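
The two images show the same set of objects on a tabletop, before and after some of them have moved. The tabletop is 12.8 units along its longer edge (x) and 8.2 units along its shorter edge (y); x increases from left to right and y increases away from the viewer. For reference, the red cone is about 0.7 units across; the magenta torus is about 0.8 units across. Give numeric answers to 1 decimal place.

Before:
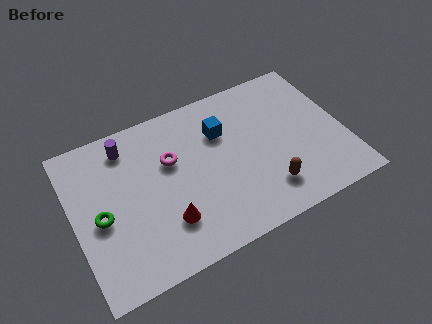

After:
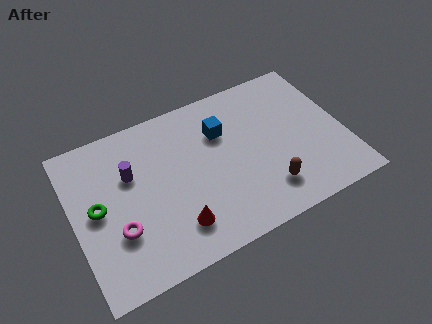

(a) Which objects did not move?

the blue cube and the brown capsule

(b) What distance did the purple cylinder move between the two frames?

1.5

The purple cylinder moved from about (2.8, 6.8) to (2.8, 5.3), a distance of √(0.0² + 1.5²) ≈ 1.5.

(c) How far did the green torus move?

0.5

The green torus was near (1.2, 3.7) before and (1.1, 4.2) after, so it travelled √(0.1² + 0.5²) ≈ 0.5 units.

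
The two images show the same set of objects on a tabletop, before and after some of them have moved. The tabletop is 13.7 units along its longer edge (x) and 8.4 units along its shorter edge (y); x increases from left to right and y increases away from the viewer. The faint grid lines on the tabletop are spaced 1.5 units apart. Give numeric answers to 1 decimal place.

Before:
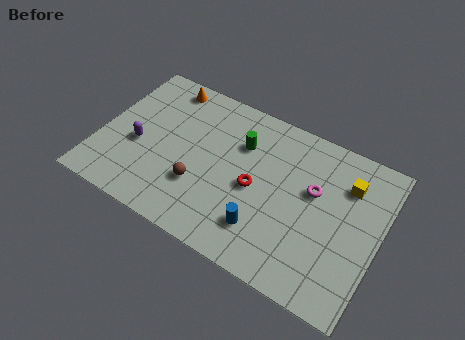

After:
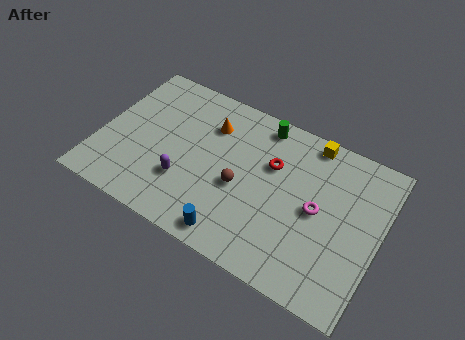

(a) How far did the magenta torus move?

0.9

The magenta torus was near (10.4, 5.1) before and (10.7, 4.2) after, so it travelled √(0.3² + 0.9²) ≈ 0.9 units.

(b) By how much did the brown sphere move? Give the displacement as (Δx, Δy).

(1.9, 0.9)

The brown sphere started near (5.1, 2.7) and ended near (7.0, 3.6).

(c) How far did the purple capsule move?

2.7

The purple capsule was near (1.9, 3.5) before and (4.4, 2.6) after, so it travelled √(2.5² + 0.9²) ≈ 2.7 units.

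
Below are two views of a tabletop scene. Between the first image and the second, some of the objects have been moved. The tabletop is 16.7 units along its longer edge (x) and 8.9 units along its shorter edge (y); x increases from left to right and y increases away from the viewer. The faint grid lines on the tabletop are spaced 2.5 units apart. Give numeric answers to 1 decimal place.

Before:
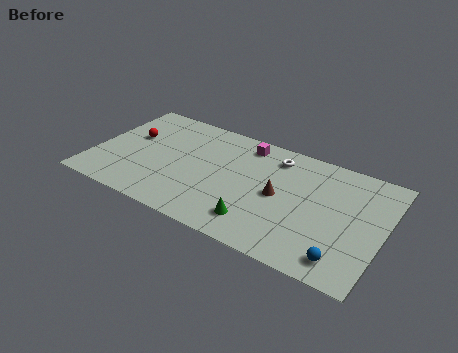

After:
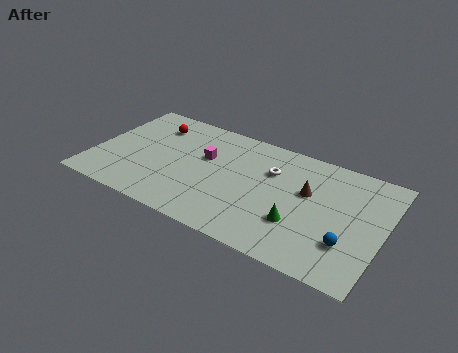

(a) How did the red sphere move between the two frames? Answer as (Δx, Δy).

(1.1, 1.5)

From the two frames, the red sphere sits at roughly (1.9, 5.4) before and (3.0, 6.9) after.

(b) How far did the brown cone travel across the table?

1.8

The brown cone was near (10.8, 4.4) before and (12.3, 5.4) after, so it travelled √(1.5² + 1.0²) ≈ 1.8 units.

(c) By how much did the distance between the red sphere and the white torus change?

-1.4

They were about 8.5 units apart before and 7.1 after — 1.4 units closer together.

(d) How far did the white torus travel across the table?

1.2

The white torus moved from about (10.2, 7.3) to (10.1, 6.1), a distance of √(0.1² + 1.2²) ≈ 1.2.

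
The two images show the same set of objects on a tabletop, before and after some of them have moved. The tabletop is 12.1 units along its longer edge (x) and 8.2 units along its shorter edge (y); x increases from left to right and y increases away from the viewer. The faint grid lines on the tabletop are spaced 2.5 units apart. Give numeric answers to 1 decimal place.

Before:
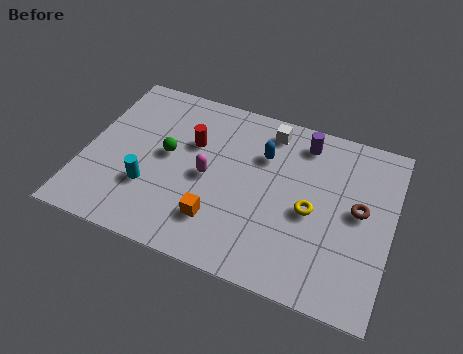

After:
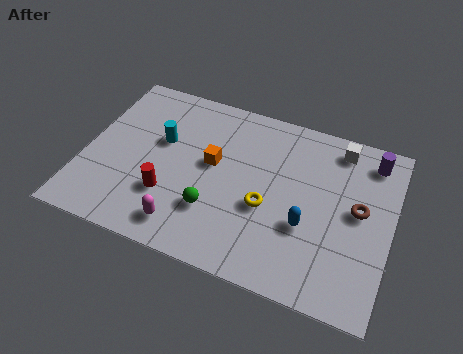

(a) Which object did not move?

the brown torus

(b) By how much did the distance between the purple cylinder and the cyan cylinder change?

+1.3

Before: roughly 7.1 units apart; after: 8.4. That's 1.3 units further apart.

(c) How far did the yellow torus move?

1.7

From (9.0, 3.7) to (7.3, 3.3), the yellow torus covered √(1.7² + 0.4²) ≈ 1.7 units.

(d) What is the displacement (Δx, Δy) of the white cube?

(2.8, 0.1)

The white cube was at about (7.0, 7.0) and moved to about (9.8, 7.1).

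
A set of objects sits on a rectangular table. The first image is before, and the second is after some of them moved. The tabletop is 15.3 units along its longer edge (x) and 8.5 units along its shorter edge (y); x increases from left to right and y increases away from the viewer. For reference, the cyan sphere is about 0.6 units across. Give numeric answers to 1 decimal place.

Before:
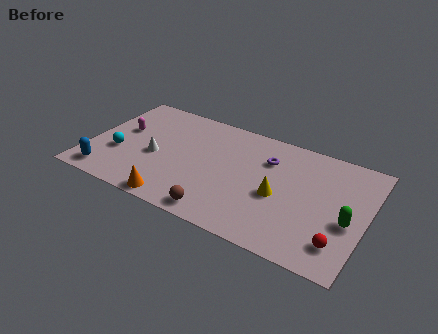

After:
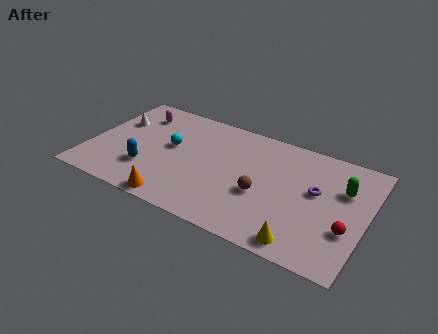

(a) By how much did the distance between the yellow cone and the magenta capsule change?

+2.4

Before: roughly 9.1 units apart; after: 11.5. That's 2.4 units further apart.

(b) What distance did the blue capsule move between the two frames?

2.5

The blue capsule was near (1.3, 1.2) before and (3.4, 2.5) after, so it travelled √(2.1² + 1.3²) ≈ 2.5 units.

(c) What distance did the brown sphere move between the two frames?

3.1

The brown sphere was near (7.7, 1.0) before and (9.7, 3.4) after, so it travelled √(2.0² + 2.4²) ≈ 3.1 units.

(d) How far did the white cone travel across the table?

3.1

From (3.7, 3.7) to (1.2, 5.6), the white cone covered √(2.5² + 1.9²) ≈ 3.1 units.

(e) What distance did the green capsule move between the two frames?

2.3

The green capsule was near (14.4, 3.5) before and (13.9, 5.7) after, so it travelled √(0.5² + 2.2²) ≈ 2.3 units.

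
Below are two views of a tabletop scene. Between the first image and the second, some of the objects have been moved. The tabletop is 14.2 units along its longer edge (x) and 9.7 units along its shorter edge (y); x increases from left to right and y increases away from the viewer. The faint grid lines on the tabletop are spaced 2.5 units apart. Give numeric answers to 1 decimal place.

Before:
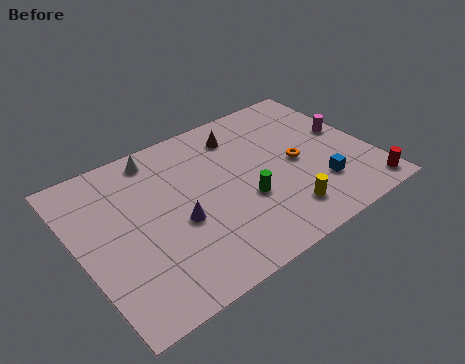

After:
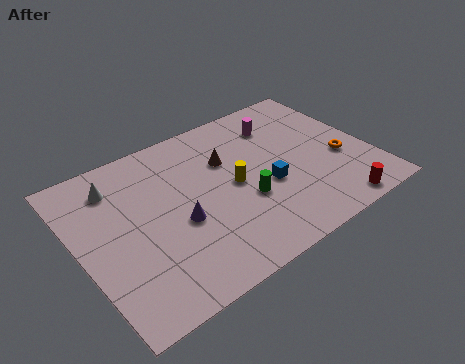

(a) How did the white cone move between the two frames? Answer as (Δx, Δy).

(-2.2, -0.8)

The white cone started near (4.4, 8.5) and ended near (2.2, 7.7).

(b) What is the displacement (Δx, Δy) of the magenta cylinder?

(-2.9, 2.1)

The magenta cylinder started near (13.3, 5.4) and ended near (10.4, 7.5).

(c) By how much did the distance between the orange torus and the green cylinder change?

+1.9

Before: roughly 3.0 units apart; after: 4.9. That's 1.9 units further apart.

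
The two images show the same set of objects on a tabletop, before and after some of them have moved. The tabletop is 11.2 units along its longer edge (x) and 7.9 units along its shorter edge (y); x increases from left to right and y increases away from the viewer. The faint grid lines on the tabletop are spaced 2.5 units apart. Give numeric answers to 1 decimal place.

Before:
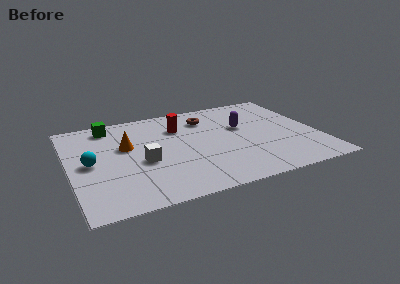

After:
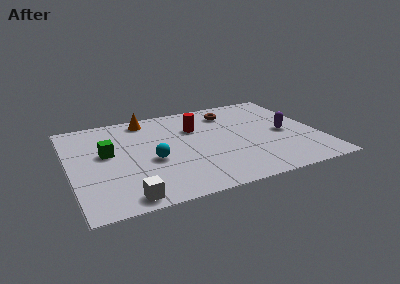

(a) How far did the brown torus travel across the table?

1.1

From (6.4, 6.1) to (7.5, 6.3), the brown torus covered √(1.1² + 0.2²) ≈ 1.1 units.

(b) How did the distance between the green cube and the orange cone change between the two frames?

+1.0

They were about 2.1 units apart before and 3.1 after — 1.0 units further apart.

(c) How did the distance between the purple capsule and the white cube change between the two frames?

+3.1

Before: roughly 4.9 units apart; after: 8.0. That's 3.1 units further apart.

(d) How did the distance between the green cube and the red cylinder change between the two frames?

+0.9

They were about 3.3 units apart before and 4.2 after — 0.9 units further apart.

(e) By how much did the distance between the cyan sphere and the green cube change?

-0.9

The distance was about 3.1 in the first image and 2.2 in the second, so they moved 0.9 units closer together.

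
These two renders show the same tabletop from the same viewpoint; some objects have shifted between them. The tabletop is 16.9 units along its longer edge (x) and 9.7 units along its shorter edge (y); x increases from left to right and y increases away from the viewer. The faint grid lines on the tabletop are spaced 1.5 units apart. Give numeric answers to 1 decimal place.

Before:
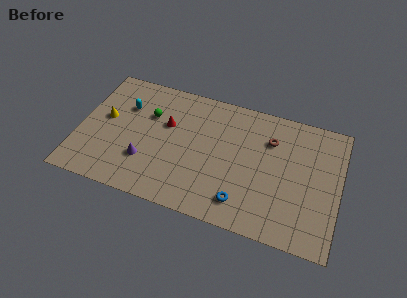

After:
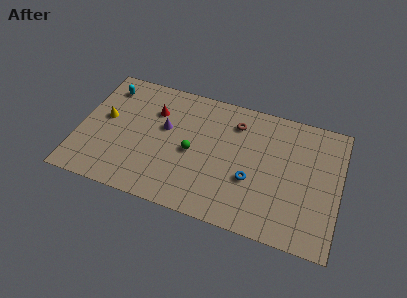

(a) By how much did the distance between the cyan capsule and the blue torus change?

+1.2

They were about 9.5 units apart before and 10.7 after — 1.2 units further apart.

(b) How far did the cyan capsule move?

1.8

The cyan capsule moved from about (2.8, 6.7) to (1.5, 7.9), a distance of √(1.3² + 1.2²) ≈ 1.8.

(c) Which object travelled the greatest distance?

the green sphere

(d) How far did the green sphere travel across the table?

3.6

From (4.4, 6.5) to (7.4, 4.5), the green sphere covered √(3.0² + 2.0²) ≈ 3.6 units.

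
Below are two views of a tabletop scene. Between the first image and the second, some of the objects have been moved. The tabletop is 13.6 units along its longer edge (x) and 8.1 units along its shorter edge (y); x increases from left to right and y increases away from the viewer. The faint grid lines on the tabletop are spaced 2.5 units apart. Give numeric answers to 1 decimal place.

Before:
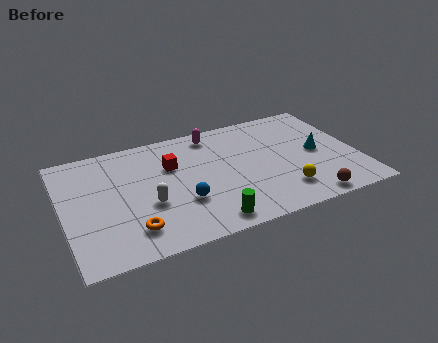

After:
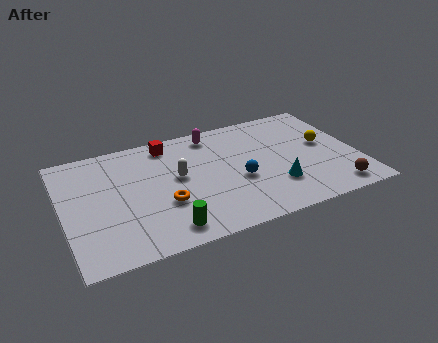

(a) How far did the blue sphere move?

2.8

The blue sphere was near (5.3, 2.7) before and (8.0, 3.3) after, so it travelled √(2.7² + 0.6²) ≈ 2.8 units.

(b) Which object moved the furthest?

the yellow sphere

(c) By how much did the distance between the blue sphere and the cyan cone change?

-4.7

They were about 6.6 units apart before and 1.9 after — 4.7 units closer together.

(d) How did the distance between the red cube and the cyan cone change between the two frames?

-0.3

They were about 6.8 units apart before and 6.5 after — 0.3 units closer together.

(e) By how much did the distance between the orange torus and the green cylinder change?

-1.8

Before: roughly 3.5 units apart; after: 1.7. That's 1.8 units closer together.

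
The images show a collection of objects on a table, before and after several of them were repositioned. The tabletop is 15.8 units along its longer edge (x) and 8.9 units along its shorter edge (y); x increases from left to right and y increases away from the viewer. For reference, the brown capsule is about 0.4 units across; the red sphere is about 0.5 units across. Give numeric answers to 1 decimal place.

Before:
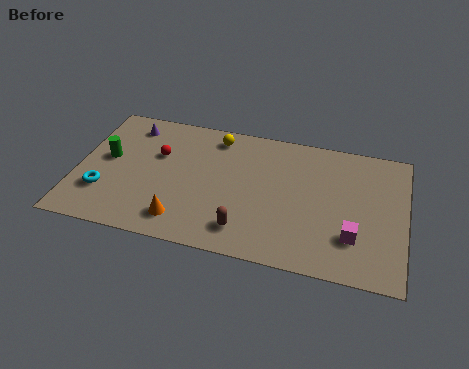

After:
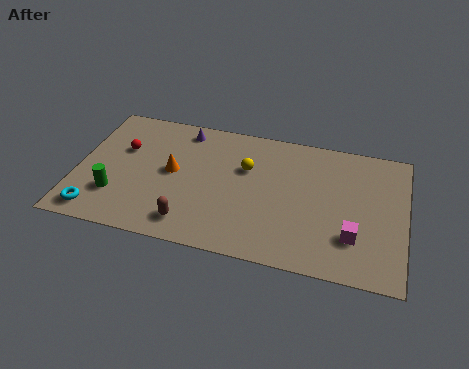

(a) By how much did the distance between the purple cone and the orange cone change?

-3.5

Before: roughly 6.5 units apart; after: 3.0. That's 3.5 units closer together.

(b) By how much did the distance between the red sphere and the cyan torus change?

+0.7

The distance was about 3.9 in the first image and 4.6 in the second, so they moved 0.7 units further apart.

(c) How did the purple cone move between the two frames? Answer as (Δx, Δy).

(2.6, 0.3)

From the two frames, the purple cone sits at roughly (2.3, 7.4) before and (4.9, 7.7) after.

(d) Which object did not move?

the magenta cube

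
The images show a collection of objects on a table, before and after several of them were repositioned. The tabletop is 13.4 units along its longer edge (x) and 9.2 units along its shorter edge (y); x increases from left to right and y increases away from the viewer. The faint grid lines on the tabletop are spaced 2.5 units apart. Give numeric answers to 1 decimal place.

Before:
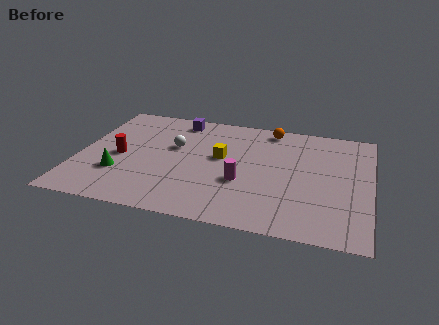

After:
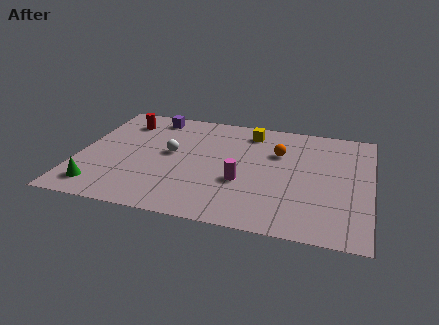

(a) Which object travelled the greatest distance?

the red cylinder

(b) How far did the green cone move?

1.5

From (2.0, 2.8) to (1.2, 1.5), the green cone covered √(0.8² + 1.3²) ≈ 1.5 units.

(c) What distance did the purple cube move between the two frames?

1.2

The purple cube was near (4.3, 8.0) before and (3.1, 8.0) after, so it travelled √(1.2² + 0.0²) ≈ 1.2 units.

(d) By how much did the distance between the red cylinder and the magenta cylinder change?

+1.2

The distance was about 5.8 in the first image and 7.0 in the second, so they moved 1.2 units further apart.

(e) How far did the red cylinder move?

3.1

From (1.9, 4.2) to (1.8, 7.3), the red cylinder covered √(0.1² + 3.1²) ≈ 3.1 units.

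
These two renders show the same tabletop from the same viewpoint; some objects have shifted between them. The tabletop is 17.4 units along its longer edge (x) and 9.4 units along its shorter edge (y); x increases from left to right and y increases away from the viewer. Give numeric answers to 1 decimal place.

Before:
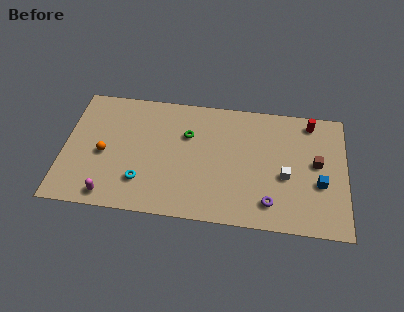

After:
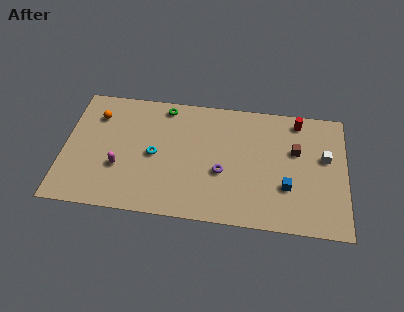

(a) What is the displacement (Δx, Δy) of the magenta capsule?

(0.5, 2.2)

The magenta capsule started near (3.0, 1.1) and ended near (3.5, 3.3).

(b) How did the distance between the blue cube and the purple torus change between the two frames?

+0.5

Before: roughly 3.5 units apart; after: 4.0. That's 0.5 units further apart.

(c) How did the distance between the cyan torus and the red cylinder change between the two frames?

-2.3

Before: roughly 11.8 units apart; after: 9.5. That's 2.3 units closer together.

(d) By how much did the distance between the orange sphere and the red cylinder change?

-0.8

They were about 13.3 units apart before and 12.5 after — 0.8 units closer together.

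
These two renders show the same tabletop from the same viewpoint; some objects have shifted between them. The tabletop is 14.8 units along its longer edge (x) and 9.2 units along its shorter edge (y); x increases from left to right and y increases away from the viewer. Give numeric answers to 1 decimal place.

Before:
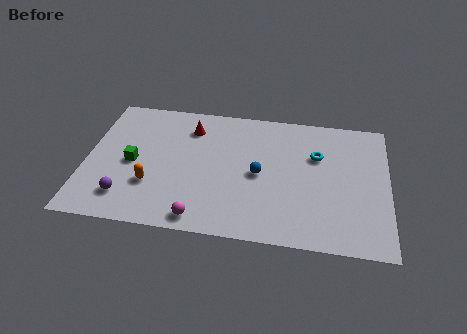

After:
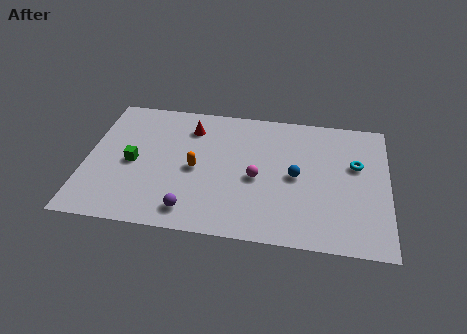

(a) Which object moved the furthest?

the magenta sphere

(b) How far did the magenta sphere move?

4.0

The magenta sphere was near (5.8, 1.0) before and (8.4, 4.1) after, so it travelled √(2.6² + 3.1²) ≈ 4.0 units.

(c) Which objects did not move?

the red cone and the green cube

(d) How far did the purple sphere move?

3.2

From (2.1, 1.9) to (5.3, 1.4), the purple sphere covered √(3.2² + 0.5²) ≈ 3.2 units.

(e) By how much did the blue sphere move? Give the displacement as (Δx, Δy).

(1.8, 0.1)

The blue sphere started near (8.5, 4.4) and ended near (10.3, 4.5).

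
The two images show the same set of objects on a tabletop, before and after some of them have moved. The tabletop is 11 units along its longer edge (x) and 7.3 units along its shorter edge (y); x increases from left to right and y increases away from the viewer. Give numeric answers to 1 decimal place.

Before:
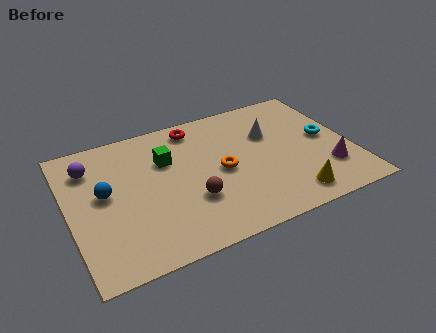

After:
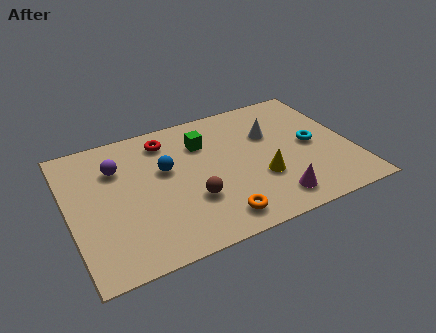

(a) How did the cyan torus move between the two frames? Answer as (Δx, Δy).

(-0.6, -0.2)

The cyan torus started near (10.1, 3.8) and ended near (9.5, 3.6).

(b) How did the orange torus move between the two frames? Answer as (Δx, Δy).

(-0.5, -2.4)

From the two frames, the orange torus sits at roughly (5.9, 3.5) before and (5.4, 1.1) after.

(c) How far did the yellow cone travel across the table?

1.7

The yellow cone moved from about (8.3, 1.1) to (7.3, 2.5), a distance of √(1.0² + 1.4²) ≈ 1.7.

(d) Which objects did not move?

the white cone and the brown sphere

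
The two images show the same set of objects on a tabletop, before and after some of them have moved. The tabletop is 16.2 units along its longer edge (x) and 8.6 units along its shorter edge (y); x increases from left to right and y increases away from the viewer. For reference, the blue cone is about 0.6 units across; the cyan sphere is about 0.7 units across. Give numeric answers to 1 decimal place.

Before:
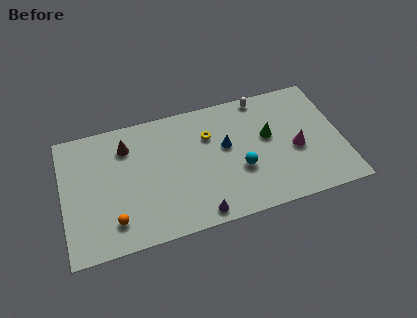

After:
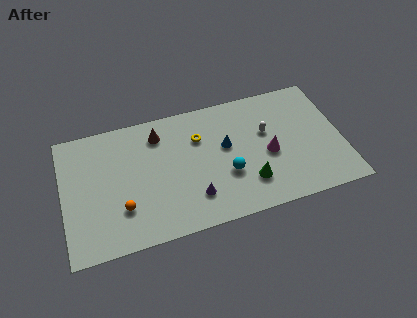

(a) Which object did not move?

the blue cone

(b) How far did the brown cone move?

1.9

The brown cone moved from about (3.8, 6.6) to (5.7, 6.9), a distance of √(1.9² + 0.3²) ≈ 1.9.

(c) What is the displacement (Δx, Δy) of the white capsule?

(0.1, -2.5)

From the two frames, the white capsule sits at roughly (11.8, 7.8) before and (11.9, 5.3) after.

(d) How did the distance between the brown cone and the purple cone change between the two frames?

-1.8

The distance was about 6.9 in the first image and 5.1 in the second, so they moved 1.8 units closer together.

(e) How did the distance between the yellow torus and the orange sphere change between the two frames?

-1.3

They were about 7.2 units apart before and 5.9 after — 1.3 units closer together.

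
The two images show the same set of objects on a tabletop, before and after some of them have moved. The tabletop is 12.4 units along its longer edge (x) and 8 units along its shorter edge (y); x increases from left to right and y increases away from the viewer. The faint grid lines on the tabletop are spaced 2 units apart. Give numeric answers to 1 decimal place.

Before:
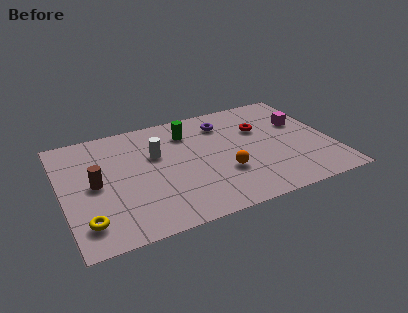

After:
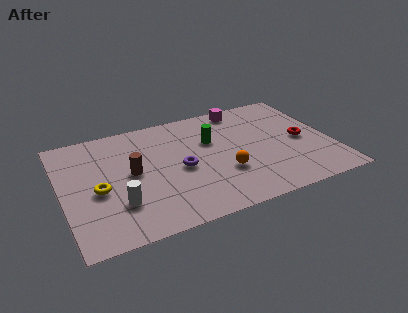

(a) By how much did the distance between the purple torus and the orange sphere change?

-1.5

The distance was about 3.6 in the first image and 2.1 in the second, so they moved 1.5 units closer together.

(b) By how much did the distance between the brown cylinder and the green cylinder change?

-1.1

They were about 5.0 units apart before and 3.9 after — 1.1 units closer together.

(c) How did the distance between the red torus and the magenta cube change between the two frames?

+2.2

They were about 1.9 units apart before and 4.1 after — 2.2 units further apart.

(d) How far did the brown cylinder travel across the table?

1.7

The brown cylinder was near (1.5, 4.0) before and (3.2, 4.2) after, so it travelled √(1.7² + 0.2²) ≈ 1.7 units.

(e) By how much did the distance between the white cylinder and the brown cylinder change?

-1.0

They were about 3.1 units apart before and 2.1 after — 1.0 units closer together.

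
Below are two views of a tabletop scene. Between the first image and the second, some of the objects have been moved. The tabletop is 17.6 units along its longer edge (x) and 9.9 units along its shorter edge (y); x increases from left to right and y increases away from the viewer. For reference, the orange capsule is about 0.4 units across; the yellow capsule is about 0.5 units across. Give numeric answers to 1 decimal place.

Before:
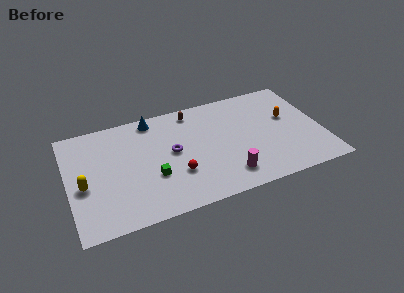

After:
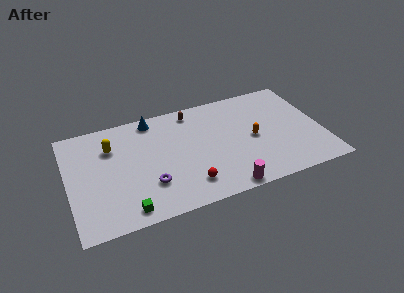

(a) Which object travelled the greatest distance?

the yellow capsule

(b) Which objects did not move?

the blue cone and the brown capsule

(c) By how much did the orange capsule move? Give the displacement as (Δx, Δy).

(-2.6, -1.2)

The orange capsule started near (15.4, 5.9) and ended near (12.8, 4.7).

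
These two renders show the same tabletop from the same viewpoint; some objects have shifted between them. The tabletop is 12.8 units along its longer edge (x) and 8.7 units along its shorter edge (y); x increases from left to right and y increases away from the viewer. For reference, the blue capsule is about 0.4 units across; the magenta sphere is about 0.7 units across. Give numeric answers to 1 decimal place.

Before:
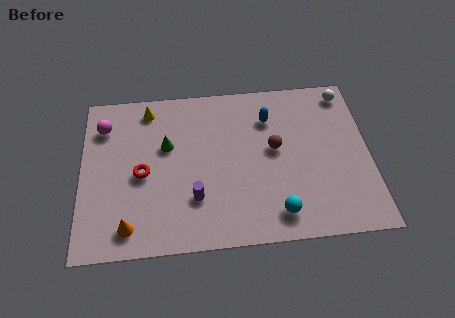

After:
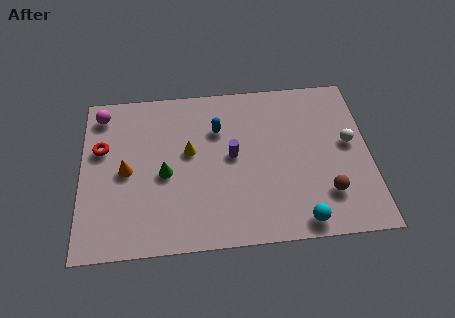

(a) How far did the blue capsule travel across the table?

2.3

From (8.4, 6.5) to (6.1, 6.1), the blue capsule covered √(2.3² + 0.4²) ≈ 2.3 units.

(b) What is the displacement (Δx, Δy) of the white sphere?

(0.0, -2.8)

The white sphere started near (11.9, 7.6) and ended near (11.9, 4.8).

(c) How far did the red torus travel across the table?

2.3

The red torus moved from about (2.7, 4.0) to (0.9, 5.5), a distance of √(1.8² + 1.5²) ≈ 2.3.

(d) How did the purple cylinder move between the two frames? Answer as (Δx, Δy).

(1.7, 2.1)

From the two frames, the purple cylinder sits at roughly (5.0, 2.5) before and (6.7, 4.6) after.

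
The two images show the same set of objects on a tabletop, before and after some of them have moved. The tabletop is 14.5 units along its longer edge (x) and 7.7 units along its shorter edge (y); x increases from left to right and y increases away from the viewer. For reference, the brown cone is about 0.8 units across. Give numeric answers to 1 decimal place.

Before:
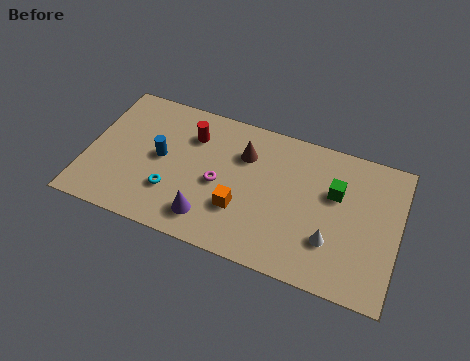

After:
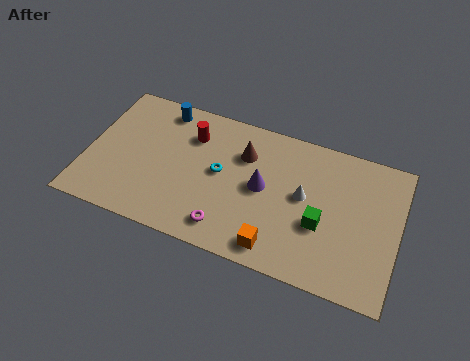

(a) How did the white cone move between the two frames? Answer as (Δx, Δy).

(-1.4, 1.9)

From the two frames, the white cone sits at roughly (11.5, 2.3) before and (10.1, 4.2) after.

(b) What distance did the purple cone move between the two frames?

3.4

From (5.9, 1.5) to (8.2, 4.0), the purple cone covered √(2.3² + 2.5²) ≈ 3.4 units.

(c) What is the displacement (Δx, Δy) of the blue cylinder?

(-0.2, 2.7)

The blue cylinder was at about (3.4, 4.0) and moved to about (3.2, 6.7).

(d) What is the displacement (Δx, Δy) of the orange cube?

(1.8, -1.4)

The orange cube was at about (7.3, 2.5) and moved to about (9.1, 1.1).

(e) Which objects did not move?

the brown cone and the red cylinder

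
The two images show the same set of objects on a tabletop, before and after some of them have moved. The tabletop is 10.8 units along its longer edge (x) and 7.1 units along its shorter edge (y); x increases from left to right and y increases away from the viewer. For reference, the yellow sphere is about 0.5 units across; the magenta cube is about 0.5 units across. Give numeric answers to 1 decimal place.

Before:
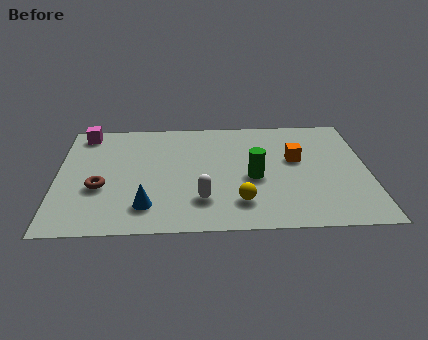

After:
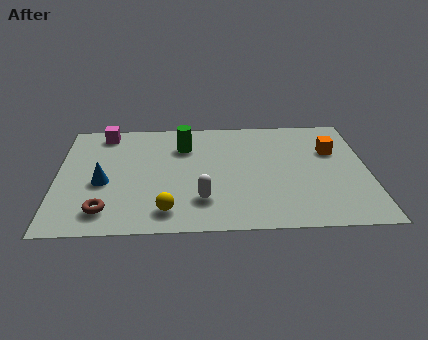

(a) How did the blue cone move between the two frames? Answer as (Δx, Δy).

(-1.5, 1.5)

From the two frames, the blue cone sits at roughly (3.1, 1.5) before and (1.6, 3.0) after.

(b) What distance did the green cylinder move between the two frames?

3.2

From (6.8, 3.1) to (4.4, 5.2), the green cylinder covered √(2.4² + 2.1²) ≈ 3.2 units.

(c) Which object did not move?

the white capsule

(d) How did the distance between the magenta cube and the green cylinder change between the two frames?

-3.7

The distance was about 6.7 in the first image and 3.0 in the second, so they moved 3.7 units closer together.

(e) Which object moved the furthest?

the green cylinder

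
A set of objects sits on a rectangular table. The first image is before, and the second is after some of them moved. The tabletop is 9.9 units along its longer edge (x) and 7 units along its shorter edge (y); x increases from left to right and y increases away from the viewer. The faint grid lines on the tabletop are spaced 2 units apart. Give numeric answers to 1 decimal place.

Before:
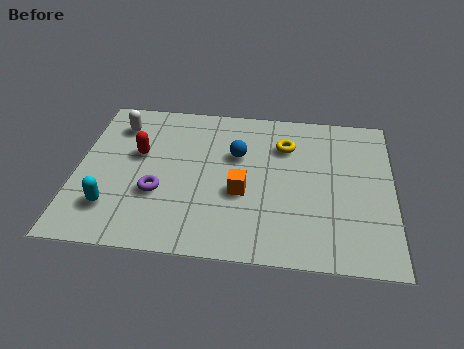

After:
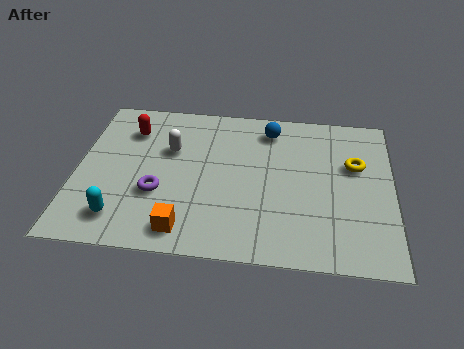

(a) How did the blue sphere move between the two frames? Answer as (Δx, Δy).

(1.0, 1.3)

The blue sphere was at about (5.0, 4.5) and moved to about (6.0, 5.8).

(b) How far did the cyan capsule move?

0.5

From (1.2, 1.7) to (1.5, 1.3), the cyan capsule covered √(0.3² + 0.4²) ≈ 0.5 units.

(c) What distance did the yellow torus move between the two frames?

2.3

The yellow torus moved from about (6.5, 5.1) to (8.7, 4.4), a distance of √(2.2² + 0.7²) ≈ 2.3.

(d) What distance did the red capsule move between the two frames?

1.1

From (1.9, 4.2) to (1.6, 5.3), the red capsule covered √(0.3² + 1.1²) ≈ 1.1 units.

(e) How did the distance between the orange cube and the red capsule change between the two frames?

+1.1

Before: roughly 3.6 units apart; after: 4.7. That's 1.1 units further apart.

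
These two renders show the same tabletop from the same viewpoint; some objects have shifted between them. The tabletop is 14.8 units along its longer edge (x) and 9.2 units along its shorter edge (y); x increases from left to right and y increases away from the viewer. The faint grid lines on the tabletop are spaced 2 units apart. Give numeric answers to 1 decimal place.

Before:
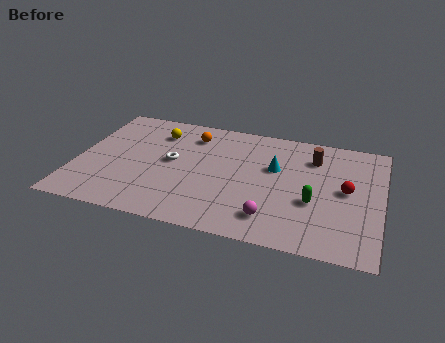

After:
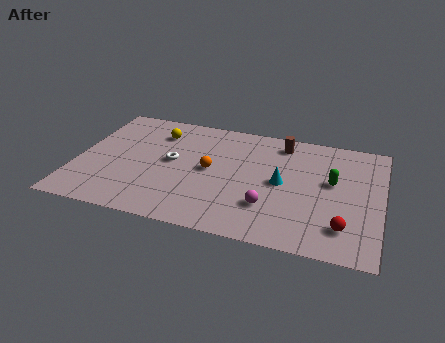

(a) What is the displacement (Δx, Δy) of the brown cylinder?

(-1.6, 0.8)

The brown cylinder was at about (11.4, 7.0) and moved to about (9.8, 7.8).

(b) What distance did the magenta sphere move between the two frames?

0.8

The magenta sphere was near (9.7, 1.8) before and (9.5, 2.6) after, so it travelled √(0.2² + 0.8²) ≈ 0.8 units.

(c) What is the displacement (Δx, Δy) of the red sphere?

(0.0, -2.8)

From the two frames, the red sphere sits at roughly (13.1, 4.8) before and (13.1, 2.0) after.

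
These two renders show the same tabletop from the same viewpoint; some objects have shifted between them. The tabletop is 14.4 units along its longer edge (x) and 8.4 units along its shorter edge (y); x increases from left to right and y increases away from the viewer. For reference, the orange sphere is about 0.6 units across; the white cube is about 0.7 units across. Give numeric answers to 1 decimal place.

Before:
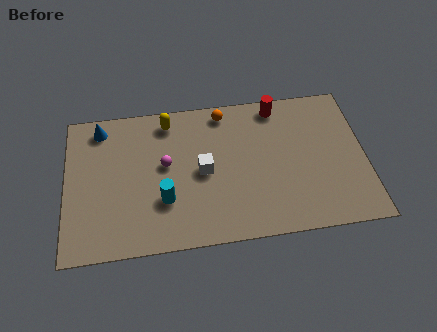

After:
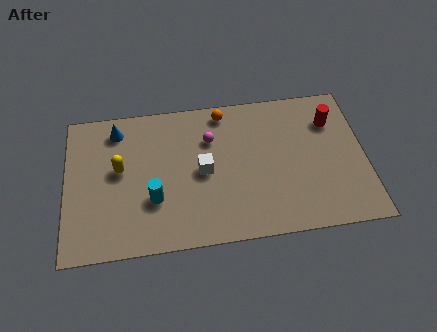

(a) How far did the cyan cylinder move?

0.5

From (4.7, 2.7) to (4.2, 2.8), the cyan cylinder covered √(0.5² + 0.1²) ≈ 0.5 units.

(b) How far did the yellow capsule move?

3.5

The yellow capsule was near (5.0, 7.2) before and (2.6, 4.7) after, so it travelled √(2.4² + 2.5²) ≈ 3.5 units.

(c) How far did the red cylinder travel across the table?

2.9

The red cylinder was near (10.3, 7.4) before and (12.9, 6.2) after, so it travelled √(2.6² + 1.2²) ≈ 2.9 units.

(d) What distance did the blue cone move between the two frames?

0.8

The blue cone was near (1.7, 7.2) before and (2.5, 7.0) after, so it travelled √(0.8² + 0.2²) ≈ 0.8 units.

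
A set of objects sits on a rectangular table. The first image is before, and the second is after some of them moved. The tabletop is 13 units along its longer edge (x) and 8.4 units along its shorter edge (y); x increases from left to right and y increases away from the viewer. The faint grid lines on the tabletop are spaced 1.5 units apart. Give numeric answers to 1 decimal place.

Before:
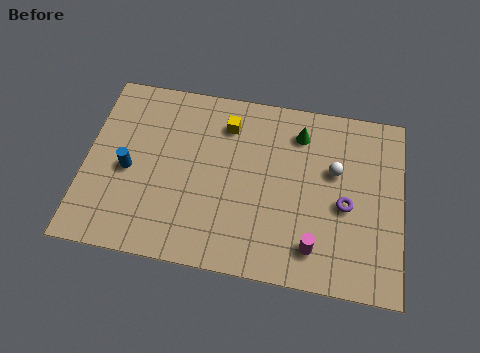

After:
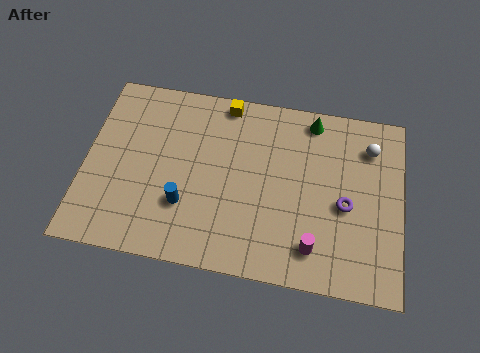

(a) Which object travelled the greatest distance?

the blue cylinder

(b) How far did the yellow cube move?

1.0

The yellow cube moved from about (5.7, 6.6) to (5.6, 7.6), a distance of √(0.1² + 1.0²) ≈ 1.0.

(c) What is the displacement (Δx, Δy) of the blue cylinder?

(2.4, -1.2)

The blue cylinder was at about (1.8, 3.8) and moved to about (4.2, 2.6).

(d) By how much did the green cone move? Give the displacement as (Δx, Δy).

(0.5, 0.7)

The green cone was at about (8.7, 6.7) and moved to about (9.2, 7.4).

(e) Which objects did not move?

the magenta cylinder and the purple torus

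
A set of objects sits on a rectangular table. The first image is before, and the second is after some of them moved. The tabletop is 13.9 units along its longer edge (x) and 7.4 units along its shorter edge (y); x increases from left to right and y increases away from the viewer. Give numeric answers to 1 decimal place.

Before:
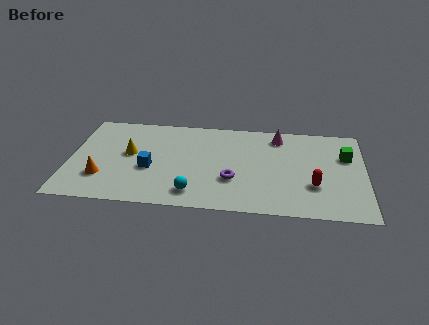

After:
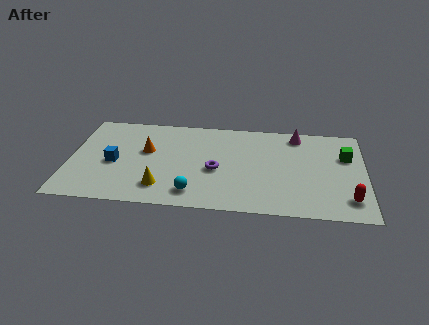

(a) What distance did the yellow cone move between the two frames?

3.0

From (2.8, 4.1) to (4.4, 1.6), the yellow cone covered √(1.6² + 2.5²) ≈ 3.0 units.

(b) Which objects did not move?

the green cube and the cyan sphere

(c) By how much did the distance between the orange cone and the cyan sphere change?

-0.5

Before: roughly 4.4 units apart; after: 3.9. That's 0.5 units closer together.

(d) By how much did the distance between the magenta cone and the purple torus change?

+0.7

The distance was about 4.3 in the first image and 5.0 in the second, so they moved 0.7 units further apart.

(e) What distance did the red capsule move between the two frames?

1.8

The red capsule was near (11.5, 2.4) before and (13.1, 1.5) after, so it travelled √(1.6² + 0.9²) ≈ 1.8 units.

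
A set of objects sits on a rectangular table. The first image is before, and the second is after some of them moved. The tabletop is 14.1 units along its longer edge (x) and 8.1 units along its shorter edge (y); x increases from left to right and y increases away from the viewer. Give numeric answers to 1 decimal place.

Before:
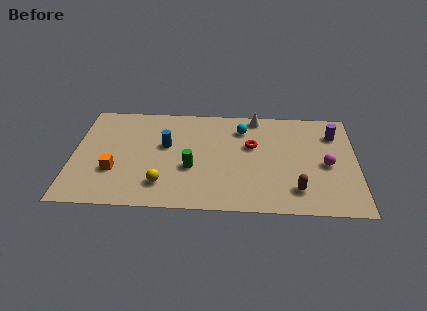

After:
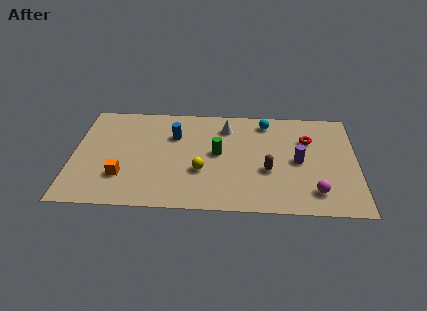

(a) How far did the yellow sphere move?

2.2

From (4.5, 1.8) to (6.4, 2.9), the yellow sphere covered √(1.9² + 1.1²) ≈ 2.2 units.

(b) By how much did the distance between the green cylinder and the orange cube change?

+1.3

They were about 3.8 units apart before and 5.1 after — 1.3 units further apart.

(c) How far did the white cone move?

1.7

The white cone moved from about (9.1, 7.3) to (7.6, 6.4), a distance of √(1.5² + 0.9²) ≈ 1.7.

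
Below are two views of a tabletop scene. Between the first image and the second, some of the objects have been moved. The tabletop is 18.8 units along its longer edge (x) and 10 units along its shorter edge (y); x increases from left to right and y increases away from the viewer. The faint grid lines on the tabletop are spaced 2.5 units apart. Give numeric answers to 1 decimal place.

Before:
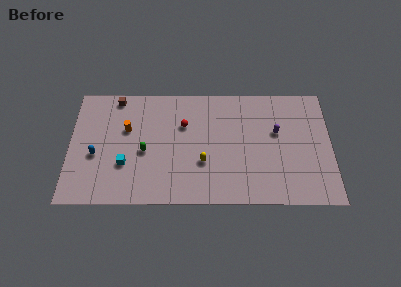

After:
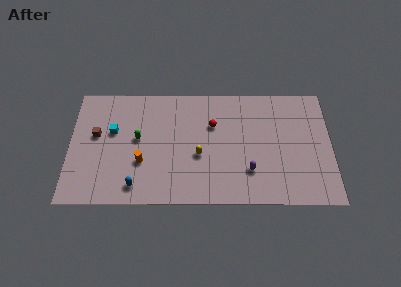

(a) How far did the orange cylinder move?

3.0

The orange cylinder was near (4.1, 6.3) before and (5.2, 3.5) after, so it travelled √(1.1² + 2.8²) ≈ 3.0 units.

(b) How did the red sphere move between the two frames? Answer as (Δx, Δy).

(2.1, 0.0)

The red sphere started near (8.2, 6.7) and ended near (10.3, 6.7).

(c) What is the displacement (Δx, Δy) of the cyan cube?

(-0.9, 2.8)

From the two frames, the cyan cube sits at roughly (4.0, 3.3) before and (3.1, 6.1) after.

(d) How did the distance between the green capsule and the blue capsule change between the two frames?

+0.5

Before: roughly 3.5 units apart; after: 4.0. That's 0.5 units further apart.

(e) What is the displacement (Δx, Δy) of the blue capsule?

(2.9, -2.6)

The blue capsule started near (1.9, 4.1) and ended near (4.8, 1.5).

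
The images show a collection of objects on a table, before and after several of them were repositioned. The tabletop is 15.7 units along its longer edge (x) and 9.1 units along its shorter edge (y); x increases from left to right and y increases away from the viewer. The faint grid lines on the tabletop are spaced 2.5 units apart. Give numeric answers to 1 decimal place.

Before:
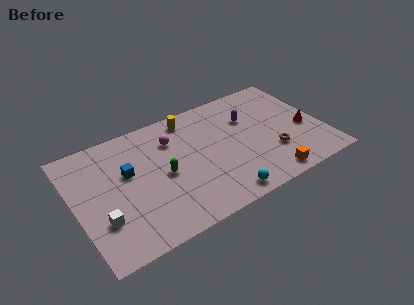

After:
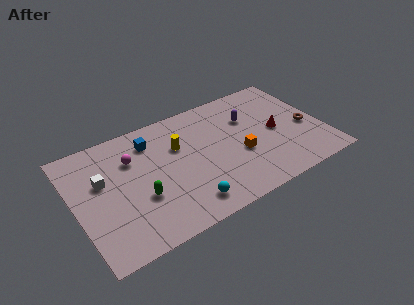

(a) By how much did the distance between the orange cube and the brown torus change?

+2.5

The distance was about 1.9 in the first image and 4.4 in the second, so they moved 2.5 units further apart.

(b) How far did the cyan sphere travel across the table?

2.3

The cyan sphere moved from about (8.7, 1.0) to (6.5, 1.5), a distance of √(2.2² + 0.5²) ≈ 2.3.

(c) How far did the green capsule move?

1.9

The green capsule moved from about (5.5, 4.3) to (3.9, 3.3), a distance of √(1.6² + 1.0²) ≈ 1.9.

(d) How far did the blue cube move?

2.4

The blue cube moved from about (3.4, 5.5) to (5.1, 7.2), a distance of √(1.7² + 1.7²) ≈ 2.4.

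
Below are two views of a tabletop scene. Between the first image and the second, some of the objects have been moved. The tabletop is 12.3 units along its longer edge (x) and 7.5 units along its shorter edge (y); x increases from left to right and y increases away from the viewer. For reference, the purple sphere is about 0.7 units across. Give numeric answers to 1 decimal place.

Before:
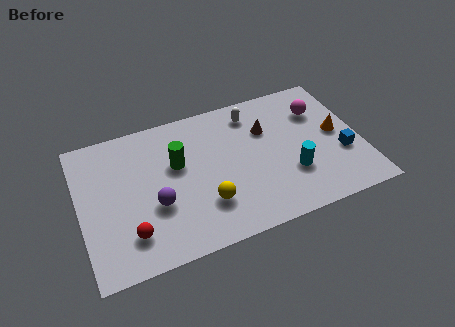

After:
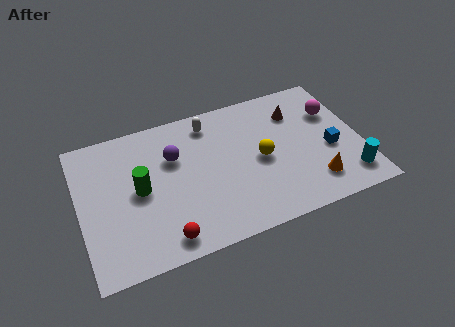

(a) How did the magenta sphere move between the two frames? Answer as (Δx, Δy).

(0.6, -0.3)

From the two frames, the magenta sphere sits at roughly (10.7, 5.4) before and (11.3, 5.1) after.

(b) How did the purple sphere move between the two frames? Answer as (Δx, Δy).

(1.0, 2.2)

From the two frames, the purple sphere sits at roughly (3.2, 2.8) before and (4.2, 5.0) after.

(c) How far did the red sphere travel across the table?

1.6

The red sphere moved from about (2.0, 1.7) to (3.4, 1.0), a distance of √(1.4² + 0.7²) ≈ 1.6.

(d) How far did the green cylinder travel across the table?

1.9

The green cylinder was near (4.3, 4.6) before and (2.6, 3.8) after, so it travelled √(1.7² + 0.8²) ≈ 1.9 units.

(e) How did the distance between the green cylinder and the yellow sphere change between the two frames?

+2.6

Before: roughly 2.7 units apart; after: 5.3. That's 2.6 units further apart.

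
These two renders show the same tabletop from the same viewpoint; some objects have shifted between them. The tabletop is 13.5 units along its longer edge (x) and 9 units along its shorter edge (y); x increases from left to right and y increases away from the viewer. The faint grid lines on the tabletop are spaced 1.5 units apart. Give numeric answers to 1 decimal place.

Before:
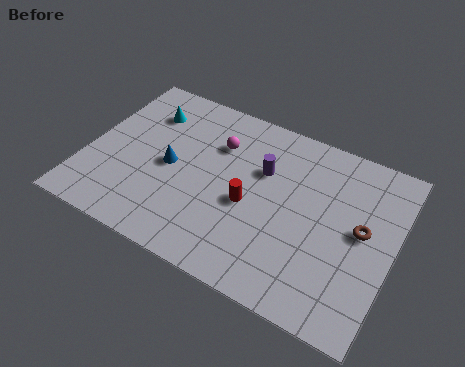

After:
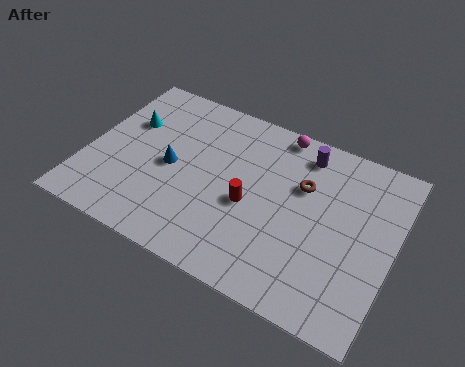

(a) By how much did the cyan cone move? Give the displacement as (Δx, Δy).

(-0.7, -0.9)

From the two frames, the cyan cone sits at roughly (2.2, 6.8) before and (1.5, 5.9) after.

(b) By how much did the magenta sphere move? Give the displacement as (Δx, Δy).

(2.5, 1.8)

The magenta sphere started near (5.5, 6.4) and ended near (8.0, 8.2).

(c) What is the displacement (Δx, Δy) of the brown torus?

(-2.7, 1.1)

The brown torus started near (12.1, 4.8) and ended near (9.4, 5.9).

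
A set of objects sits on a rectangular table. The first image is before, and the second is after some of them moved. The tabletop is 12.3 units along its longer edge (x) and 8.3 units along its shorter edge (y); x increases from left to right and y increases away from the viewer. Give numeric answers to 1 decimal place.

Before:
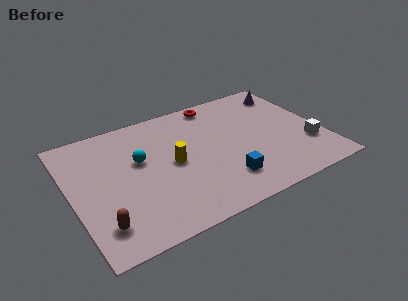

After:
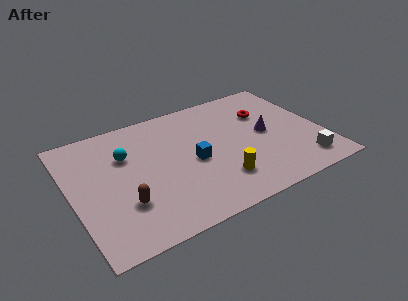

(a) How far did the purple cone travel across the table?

3.1

The purple cone moved from about (11.2, 6.8) to (9.6, 4.2), a distance of √(1.6² + 2.6²) ≈ 3.1.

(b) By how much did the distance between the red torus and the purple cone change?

-2.1

The distance was about 3.6 in the first image and 1.5 in the second, so they moved 2.1 units closer together.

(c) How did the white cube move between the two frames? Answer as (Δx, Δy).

(-0.4, -1.1)

The white cube was at about (11.4, 2.5) and moved to about (11.0, 1.4).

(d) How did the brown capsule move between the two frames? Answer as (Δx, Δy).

(1.2, 0.8)

The brown capsule started near (1.1, 1.7) and ended near (2.3, 2.5).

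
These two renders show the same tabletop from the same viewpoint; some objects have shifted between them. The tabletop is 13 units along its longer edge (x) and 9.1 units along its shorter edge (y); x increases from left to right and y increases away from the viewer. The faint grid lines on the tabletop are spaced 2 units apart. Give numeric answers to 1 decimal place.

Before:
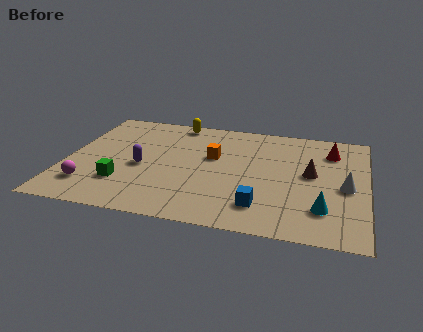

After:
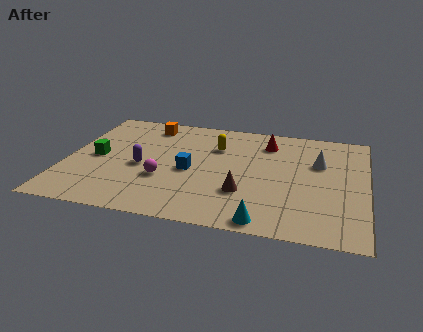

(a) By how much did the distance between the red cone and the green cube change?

-2.1

The distance was about 9.9 in the first image and 7.8 in the second, so they moved 2.1 units closer together.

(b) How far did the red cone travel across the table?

2.8

The red cone was near (11.4, 7.0) before and (8.6, 7.2) after, so it travelled √(2.8² + 0.2²) ≈ 2.8 units.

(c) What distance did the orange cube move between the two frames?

3.7

From (6.3, 5.5) to (3.3, 7.7), the orange cube covered √(3.0² + 2.2²) ≈ 3.7 units.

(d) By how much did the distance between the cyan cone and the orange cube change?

+2.9

Before: roughly 5.9 units apart; after: 8.8. That's 2.9 units further apart.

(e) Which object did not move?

the purple capsule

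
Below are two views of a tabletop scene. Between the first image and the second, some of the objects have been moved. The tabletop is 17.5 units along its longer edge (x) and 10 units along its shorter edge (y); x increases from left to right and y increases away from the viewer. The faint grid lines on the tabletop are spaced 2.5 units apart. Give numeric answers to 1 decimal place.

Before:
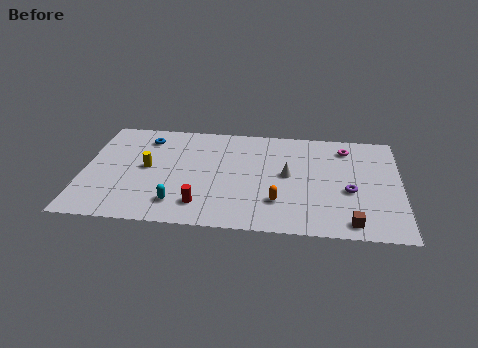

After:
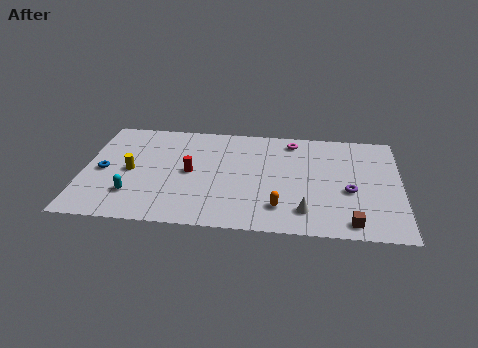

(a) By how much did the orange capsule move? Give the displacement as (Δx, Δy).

(0.1, -0.5)

From the two frames, the orange capsule sits at roughly (10.8, 2.7) before and (10.9, 2.2) after.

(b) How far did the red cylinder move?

3.1

The red cylinder moved from about (6.6, 2.0) to (5.9, 5.0), a distance of √(0.7² + 3.0²) ≈ 3.1.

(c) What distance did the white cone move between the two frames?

3.4

The white cone moved from about (11.3, 5.3) to (12.3, 2.0), a distance of √(1.0² + 3.3²) ≈ 3.4.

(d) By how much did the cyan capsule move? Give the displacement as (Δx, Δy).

(-2.5, 0.6)

The cyan capsule started near (5.3, 2.0) and ended near (2.8, 2.6).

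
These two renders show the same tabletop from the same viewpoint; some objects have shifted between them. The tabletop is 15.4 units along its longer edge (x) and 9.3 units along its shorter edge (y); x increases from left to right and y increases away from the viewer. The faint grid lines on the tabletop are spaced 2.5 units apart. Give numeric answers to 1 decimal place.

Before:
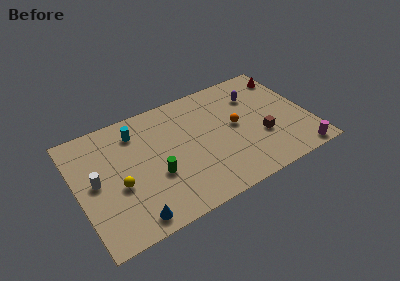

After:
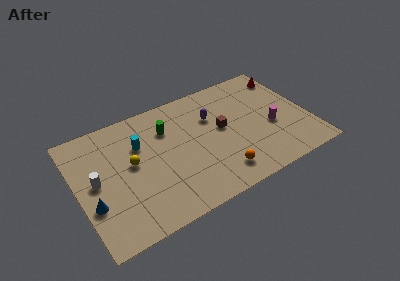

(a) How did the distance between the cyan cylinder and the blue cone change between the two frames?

-1.7

The distance was about 6.4 in the first image and 4.7 in the second, so they moved 1.7 units closer together.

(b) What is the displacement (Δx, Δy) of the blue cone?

(-2.3, 2.1)

The blue cone started near (3.1, 1.1) and ended near (0.8, 3.2).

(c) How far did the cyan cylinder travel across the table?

1.1

The cyan cylinder was near (4.2, 7.4) before and (4.3, 6.3) after, so it travelled √(0.1² + 1.1²) ≈ 1.1 units.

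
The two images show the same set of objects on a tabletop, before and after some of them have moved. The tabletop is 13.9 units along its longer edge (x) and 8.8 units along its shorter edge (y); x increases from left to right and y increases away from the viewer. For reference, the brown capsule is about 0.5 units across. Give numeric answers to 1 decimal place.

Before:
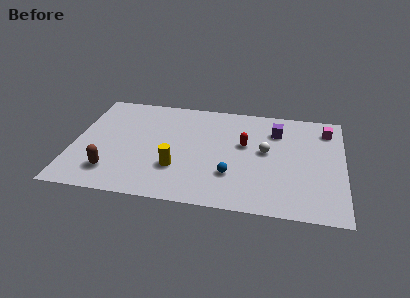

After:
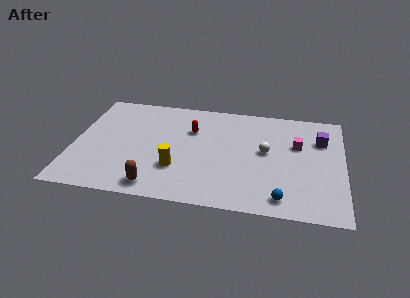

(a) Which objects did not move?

the white sphere and the yellow cylinder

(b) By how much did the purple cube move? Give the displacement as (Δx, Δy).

(2.3, -0.4)

From the two frames, the purple cube sits at roughly (10.4, 6.6) before and (12.7, 6.2) after.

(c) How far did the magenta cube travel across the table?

2.1

The magenta cube was near (13.0, 7.1) before and (11.5, 5.6) after, so it travelled √(1.5² + 1.5²) ≈ 2.1 units.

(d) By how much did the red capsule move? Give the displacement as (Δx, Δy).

(-2.8, 0.8)

The red capsule was at about (8.8, 5.2) and moved to about (6.0, 6.0).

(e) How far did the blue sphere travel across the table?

3.0

From (8.2, 2.6) to (10.8, 1.2), the blue sphere covered √(2.6² + 1.4²) ≈ 3.0 units.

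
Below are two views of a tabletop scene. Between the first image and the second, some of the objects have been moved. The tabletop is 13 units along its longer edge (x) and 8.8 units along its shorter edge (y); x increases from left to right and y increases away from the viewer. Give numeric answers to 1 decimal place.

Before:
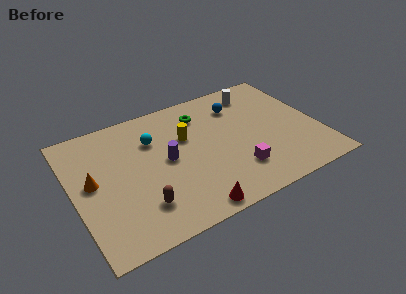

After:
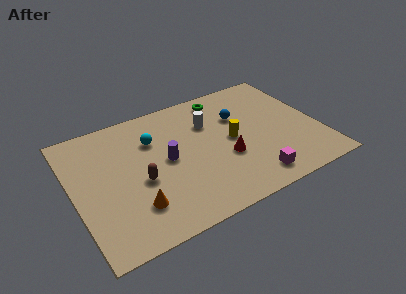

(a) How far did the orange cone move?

3.1

The orange cone was near (1.0, 4.7) before and (2.9, 2.2) after, so it travelled √(1.9² + 2.5²) ≈ 3.1 units.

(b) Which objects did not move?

the cyan sphere and the purple cylinder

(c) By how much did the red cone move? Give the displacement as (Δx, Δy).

(2.3, 2.5)

The red cone was at about (5.6, 0.8) and moved to about (7.9, 3.3).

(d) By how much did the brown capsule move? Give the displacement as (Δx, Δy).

(0.2, 1.6)

The brown capsule started near (3.2, 2.1) and ended near (3.4, 3.7).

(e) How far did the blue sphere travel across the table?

0.8

The blue sphere moved from about (9.1, 6.7) to (9.0, 5.9), a distance of √(0.1² + 0.8²) ≈ 0.8.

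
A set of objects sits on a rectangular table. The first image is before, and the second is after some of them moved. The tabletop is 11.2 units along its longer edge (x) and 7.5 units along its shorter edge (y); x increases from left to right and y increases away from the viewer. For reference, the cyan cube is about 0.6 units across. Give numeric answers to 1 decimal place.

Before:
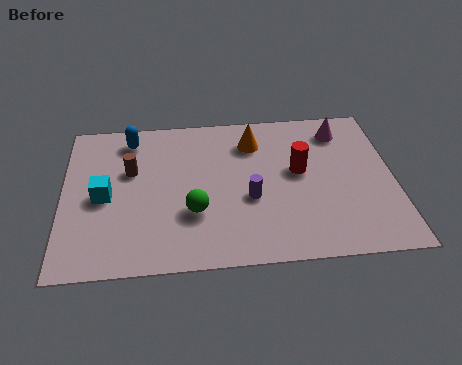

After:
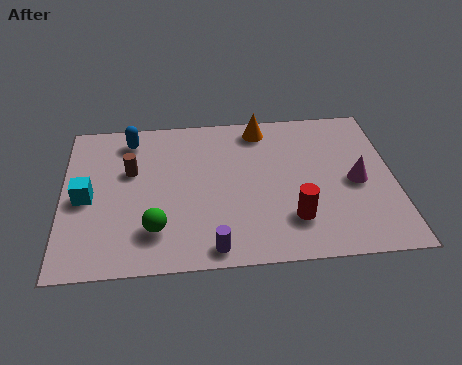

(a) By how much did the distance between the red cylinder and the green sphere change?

+0.6

Before: roughly 4.0 units apart; after: 4.6. That's 0.6 units further apart.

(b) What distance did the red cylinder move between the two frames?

2.3

The red cylinder was near (8.0, 4.2) before and (7.7, 1.9) after, so it travelled √(0.3² + 2.3²) ≈ 2.3 units.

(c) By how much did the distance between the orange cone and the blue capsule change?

+0.3

They were about 4.2 units apart before and 4.5 after — 0.3 units further apart.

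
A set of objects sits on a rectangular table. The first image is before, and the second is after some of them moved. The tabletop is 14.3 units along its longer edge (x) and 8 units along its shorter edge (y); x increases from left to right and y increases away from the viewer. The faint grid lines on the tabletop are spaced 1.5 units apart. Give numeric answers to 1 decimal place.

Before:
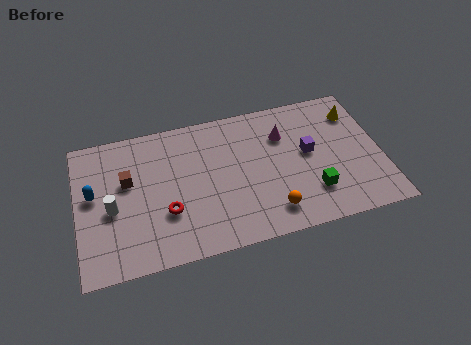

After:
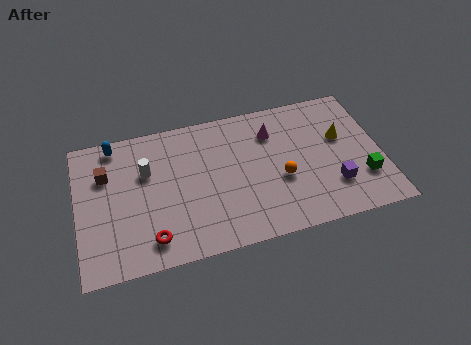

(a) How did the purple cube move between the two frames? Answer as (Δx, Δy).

(1.0, -2.2)

The purple cube was at about (10.9, 4.4) and moved to about (11.9, 2.2).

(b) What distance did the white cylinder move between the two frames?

2.4

The white cylinder was near (1.6, 3.5) before and (3.3, 5.2) after, so it travelled √(1.7² + 1.7²) ≈ 2.4 units.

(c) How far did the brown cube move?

1.2

The brown cube moved from about (2.4, 4.9) to (1.4, 5.5), a distance of √(1.0² + 0.6²) ≈ 1.2.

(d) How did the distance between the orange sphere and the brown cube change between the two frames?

+1.1

They were about 7.3 units apart before and 8.4 after — 1.1 units further apart.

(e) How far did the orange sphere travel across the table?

1.8

From (8.9, 1.5) to (9.5, 3.2), the orange sphere covered √(0.6² + 1.7²) ≈ 1.8 units.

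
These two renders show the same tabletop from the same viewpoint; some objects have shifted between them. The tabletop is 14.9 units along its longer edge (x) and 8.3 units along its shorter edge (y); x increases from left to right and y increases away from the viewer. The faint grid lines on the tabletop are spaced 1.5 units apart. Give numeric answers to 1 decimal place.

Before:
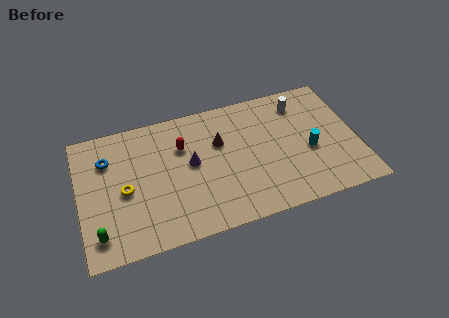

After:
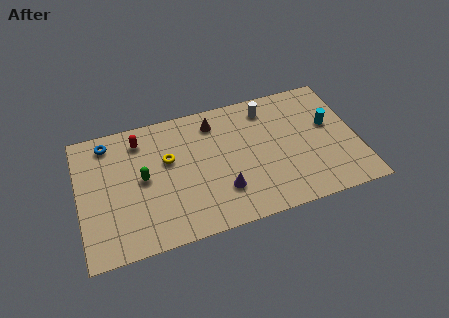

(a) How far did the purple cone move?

2.7

From (6.0, 4.5) to (7.5, 2.3), the purple cone covered √(1.5² + 2.2²) ≈ 2.7 units.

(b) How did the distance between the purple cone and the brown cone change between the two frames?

+2.7

They were about 1.8 units apart before and 4.5 after — 2.7 units further apart.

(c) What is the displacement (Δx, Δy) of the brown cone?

(-0.2, 1.4)

The brown cone started near (7.6, 5.4) and ended near (7.4, 6.8).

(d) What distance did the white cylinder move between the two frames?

1.8

From (12.1, 6.7) to (10.3, 6.9), the white cylinder covered √(1.8² + 0.2²) ≈ 1.8 units.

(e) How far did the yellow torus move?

2.7

The yellow torus was near (2.4, 3.8) before and (4.8, 5.1) after, so it travelled √(2.4² + 1.3²) ≈ 2.7 units.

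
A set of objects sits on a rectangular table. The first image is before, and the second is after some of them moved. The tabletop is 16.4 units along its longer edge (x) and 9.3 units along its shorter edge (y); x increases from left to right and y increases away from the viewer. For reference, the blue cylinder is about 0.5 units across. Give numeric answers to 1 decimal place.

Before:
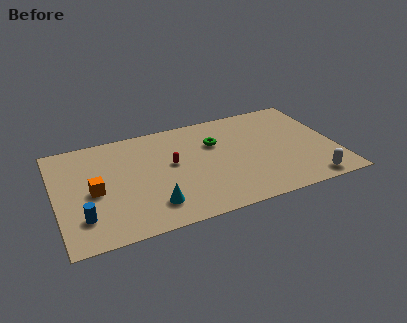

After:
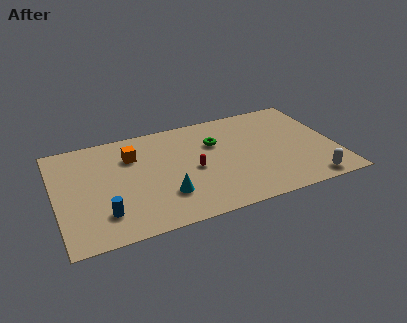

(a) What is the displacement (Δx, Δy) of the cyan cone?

(0.8, 0.6)

The cyan cone started near (5.4, 2.0) and ended near (6.2, 2.6).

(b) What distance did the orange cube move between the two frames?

3.4

The orange cube was near (2.2, 4.3) before and (4.6, 6.7) after, so it travelled √(2.4² + 2.4²) ≈ 3.4 units.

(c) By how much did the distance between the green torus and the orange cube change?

-2.7

Before: roughly 7.6 units apart; after: 4.9. That's 2.7 units closer together.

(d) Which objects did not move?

the green torus and the white capsule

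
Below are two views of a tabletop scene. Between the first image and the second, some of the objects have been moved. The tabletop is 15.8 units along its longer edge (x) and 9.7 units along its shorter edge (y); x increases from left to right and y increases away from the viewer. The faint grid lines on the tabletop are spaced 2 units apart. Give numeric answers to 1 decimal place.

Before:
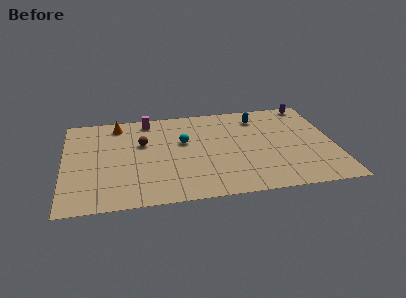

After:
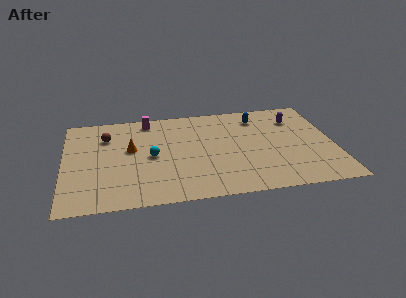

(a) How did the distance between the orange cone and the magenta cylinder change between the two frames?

+1.3

They were about 1.8 units apart before and 3.1 after — 1.3 units further apart.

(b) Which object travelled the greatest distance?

the orange cone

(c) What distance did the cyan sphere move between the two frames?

2.2

The cyan sphere was near (7.0, 5.9) before and (5.1, 4.7) after, so it travelled √(1.9² + 1.2²) ≈ 2.2 units.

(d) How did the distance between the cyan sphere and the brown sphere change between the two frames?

+1.1

The distance was about 2.4 in the first image and 3.5 in the second, so they moved 1.1 units further apart.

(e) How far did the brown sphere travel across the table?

2.3

From (4.6, 6.1) to (2.5, 7.1), the brown sphere covered √(2.1² + 1.0²) ≈ 2.3 units.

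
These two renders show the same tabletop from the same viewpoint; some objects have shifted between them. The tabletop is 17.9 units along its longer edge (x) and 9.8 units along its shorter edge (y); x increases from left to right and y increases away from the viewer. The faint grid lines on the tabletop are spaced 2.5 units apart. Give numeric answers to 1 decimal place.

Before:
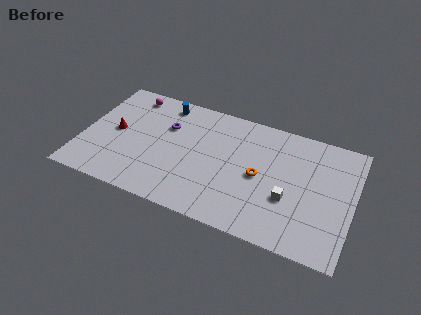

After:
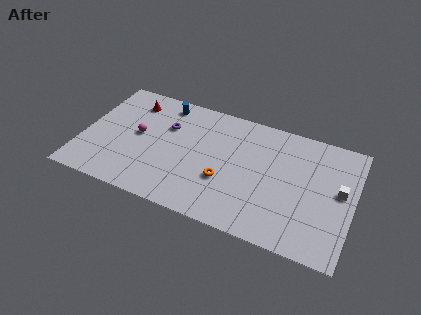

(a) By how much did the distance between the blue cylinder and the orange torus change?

-1.0

They were about 7.8 units apart before and 6.8 after — 1.0 units closer together.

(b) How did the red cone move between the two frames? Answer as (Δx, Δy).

(0.8, 2.9)

From the two frames, the red cone sits at roughly (2.1, 5.0) before and (2.9, 7.9) after.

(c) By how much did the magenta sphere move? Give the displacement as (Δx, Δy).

(0.9, -3.3)

The magenta sphere was at about (2.7, 8.5) and moved to about (3.6, 5.2).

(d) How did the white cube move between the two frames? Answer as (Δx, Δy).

(3.2, 1.8)

The white cube was at about (13.8, 3.6) and moved to about (17.0, 5.4).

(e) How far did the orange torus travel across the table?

2.5

The orange torus was near (11.8, 4.7) before and (9.6, 3.5) after, so it travelled √(2.2² + 1.2²) ≈ 2.5 units.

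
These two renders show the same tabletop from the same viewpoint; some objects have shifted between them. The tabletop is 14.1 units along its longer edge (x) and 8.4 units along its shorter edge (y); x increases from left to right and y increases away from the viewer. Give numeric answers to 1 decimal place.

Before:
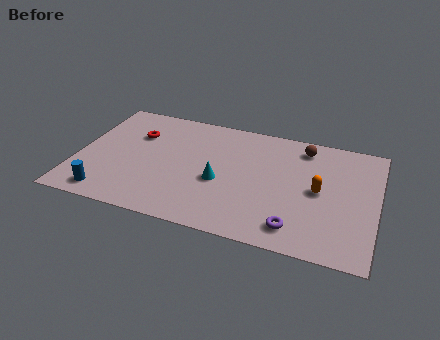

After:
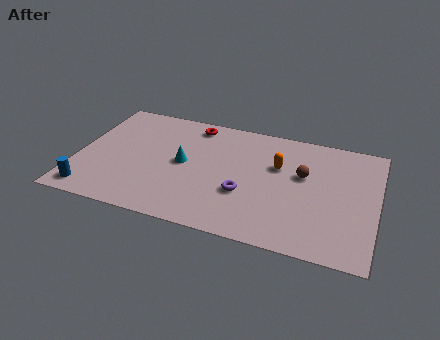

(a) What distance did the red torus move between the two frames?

3.0

The red torus moved from about (2.6, 5.8) to (5.2, 7.3), a distance of √(2.6² + 1.5²) ≈ 3.0.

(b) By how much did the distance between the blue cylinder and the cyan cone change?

-0.4

Before: roughly 5.6 units apart; after: 5.2. That's 0.4 units closer together.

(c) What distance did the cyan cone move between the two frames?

2.0

From (6.8, 3.5) to (5.0, 4.3), the cyan cone covered √(1.8² + 0.8²) ≈ 2.0 units.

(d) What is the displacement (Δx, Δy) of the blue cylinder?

(-0.8, 0.0)

The blue cylinder was at about (1.7, 1.1) and moved to about (0.9, 1.1).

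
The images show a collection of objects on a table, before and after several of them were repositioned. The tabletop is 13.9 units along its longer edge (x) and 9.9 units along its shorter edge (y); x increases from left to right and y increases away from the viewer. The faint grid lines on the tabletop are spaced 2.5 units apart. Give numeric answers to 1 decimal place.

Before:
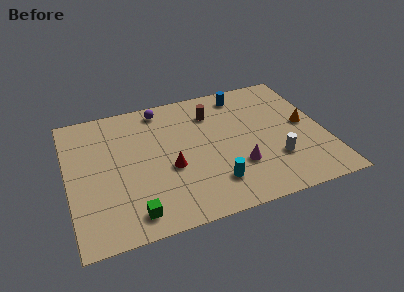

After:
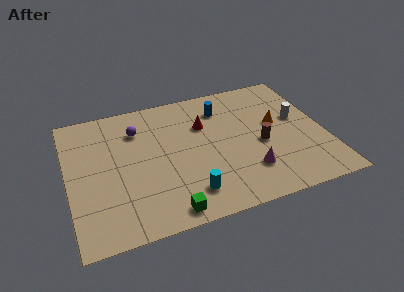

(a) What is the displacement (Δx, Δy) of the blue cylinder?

(-1.2, -0.8)

The blue cylinder was at about (9.8, 8.5) and moved to about (8.6, 7.7).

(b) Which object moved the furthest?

the brown cylinder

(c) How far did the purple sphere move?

1.9

From (5.3, 8.7) to (3.9, 7.4), the purple sphere covered √(1.4² + 1.3²) ≈ 1.9 units.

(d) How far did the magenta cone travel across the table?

0.7

From (9.0, 3.0) to (9.5, 2.5), the magenta cone covered √(0.5² + 0.5²) ≈ 0.7 units.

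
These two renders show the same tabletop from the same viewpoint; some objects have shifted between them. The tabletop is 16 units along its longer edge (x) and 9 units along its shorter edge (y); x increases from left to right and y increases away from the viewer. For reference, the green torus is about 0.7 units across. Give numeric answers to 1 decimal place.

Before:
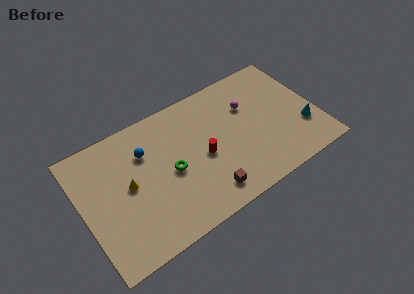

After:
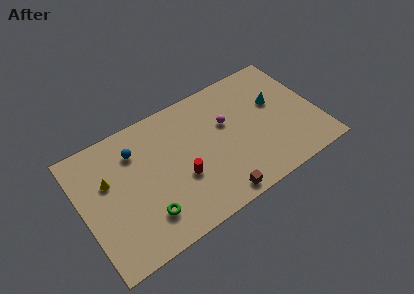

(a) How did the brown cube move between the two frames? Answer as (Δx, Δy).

(0.6, -0.6)

From the two frames, the brown cube sits at roughly (7.9, 1.5) before and (8.5, 0.9) after.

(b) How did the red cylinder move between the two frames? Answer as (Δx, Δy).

(-1.6, -0.7)

From the two frames, the red cylinder sits at roughly (8.1, 4.1) before and (6.5, 3.4) after.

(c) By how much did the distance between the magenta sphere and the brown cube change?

-1.0

The distance was about 5.9 in the first image and 4.9 in the second, so they moved 1.0 units closer together.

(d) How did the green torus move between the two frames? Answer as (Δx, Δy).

(-2.0, -2.1)

From the two frames, the green torus sits at roughly (5.9, 4.2) before and (3.9, 2.1) after.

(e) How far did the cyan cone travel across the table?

3.1

The cyan cone moved from about (14.9, 2.8) to (13.4, 5.5), a distance of √(1.5² + 2.7²) ≈ 3.1.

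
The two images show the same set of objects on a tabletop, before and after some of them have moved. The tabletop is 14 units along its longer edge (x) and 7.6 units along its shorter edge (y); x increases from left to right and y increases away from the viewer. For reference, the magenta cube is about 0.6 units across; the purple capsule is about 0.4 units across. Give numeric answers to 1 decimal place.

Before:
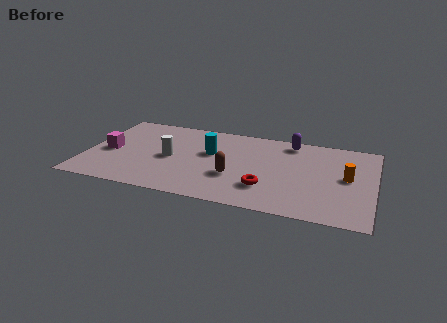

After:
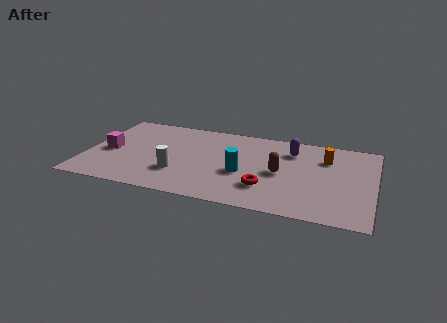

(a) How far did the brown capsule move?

2.4

From (7.3, 2.7) to (9.5, 3.6), the brown capsule covered √(2.2² + 0.9²) ≈ 2.4 units.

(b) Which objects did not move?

the magenta cube and the red torus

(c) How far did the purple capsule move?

0.8

From (9.8, 6.6) to (9.9, 5.8), the purple capsule covered √(0.1² + 0.8²) ≈ 0.8 units.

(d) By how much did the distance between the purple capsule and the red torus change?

-0.8

Before: roughly 4.6 units apart; after: 3.8. That's 0.8 units closer together.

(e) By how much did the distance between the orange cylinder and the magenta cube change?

-0.9

They were about 11.6 units apart before and 10.7 after — 0.9 units closer together.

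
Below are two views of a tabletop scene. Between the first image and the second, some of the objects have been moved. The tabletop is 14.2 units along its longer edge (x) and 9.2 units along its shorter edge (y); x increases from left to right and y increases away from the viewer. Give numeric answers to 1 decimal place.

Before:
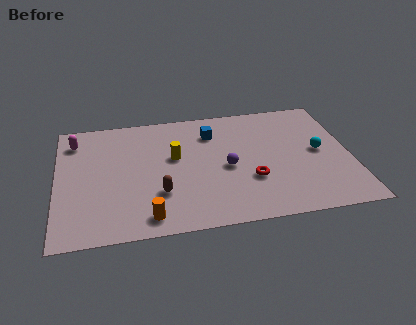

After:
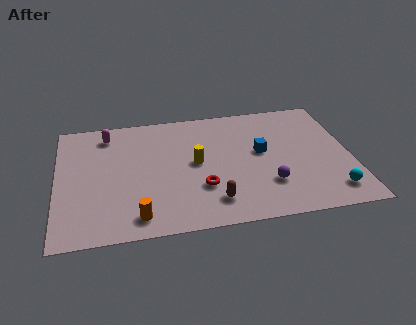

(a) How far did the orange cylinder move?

0.5

The orange cylinder moved from about (4.3, 1.2) to (3.8, 1.3), a distance of √(0.5² + 0.1²) ≈ 0.5.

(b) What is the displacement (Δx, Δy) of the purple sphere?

(1.9, -1.6)

The purple sphere started near (8.2, 4.2) and ended near (10.1, 2.6).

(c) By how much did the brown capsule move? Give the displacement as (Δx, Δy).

(2.5, -1.0)

The brown capsule was at about (4.9, 2.8) and moved to about (7.4, 1.8).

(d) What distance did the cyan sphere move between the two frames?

3.1

From (12.7, 4.7) to (13.1, 1.6), the cyan sphere covered √(0.4² + 3.1²) ≈ 3.1 units.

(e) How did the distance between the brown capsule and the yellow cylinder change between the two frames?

+0.4

The distance was about 2.7 in the first image and 3.1 in the second, so they moved 0.4 units further apart.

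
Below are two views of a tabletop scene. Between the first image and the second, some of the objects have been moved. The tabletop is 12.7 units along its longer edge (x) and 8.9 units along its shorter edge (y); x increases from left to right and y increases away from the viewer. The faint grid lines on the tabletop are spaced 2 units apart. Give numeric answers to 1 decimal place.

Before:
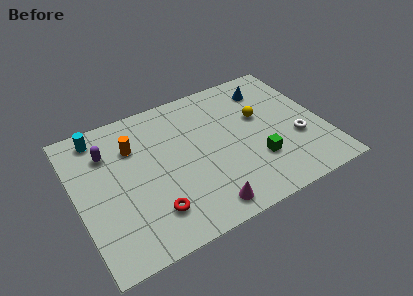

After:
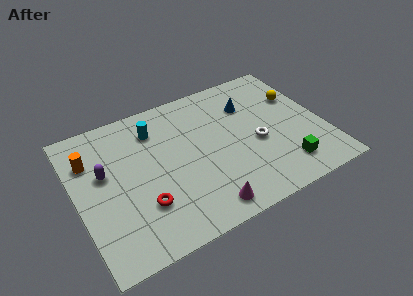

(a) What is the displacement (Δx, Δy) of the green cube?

(1.3, -1.0)

From the two frames, the green cube sits at roughly (9.0, 2.7) before and (10.3, 1.7) after.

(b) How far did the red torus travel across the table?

0.7

The red torus moved from about (3.5, 2.0) to (3.1, 2.6), a distance of √(0.4² + 0.6²) ≈ 0.7.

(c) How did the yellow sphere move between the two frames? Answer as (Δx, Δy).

(2.1, 0.5)

The yellow sphere was at about (9.6, 5.4) and moved to about (11.7, 5.9).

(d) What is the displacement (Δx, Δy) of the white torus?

(-2.0, 0.6)

The white torus started near (11.2, 3.2) and ended near (9.2, 3.8).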